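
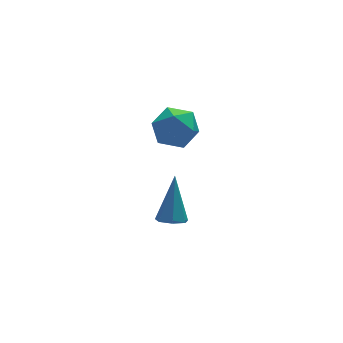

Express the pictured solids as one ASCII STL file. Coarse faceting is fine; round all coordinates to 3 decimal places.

solid 
facet normal -0.597 0.745 0.296
outer loop
vertex -2.456 2.232 3.258
vertex -2.889 1.636 3.885
vertex -2.115 2.147 4.159
endloop
endfacet
facet normal 0.035 0.996 0.081
outer loop
vertex -2.456 2.232 3.258
vertex -2.115 2.147 4.159
vertex -1.502 2.186 3.411
endloop
endfacet
facet normal 0.134 0.792 -0.596
outer loop
vertex -2.456 2.232 3.258
vertex -1.502 2.186 3.411
vertex -1.898 1.699 2.675
endloop
endfacet
facet normal -0.437 0.415 -0.798
outer loop
vertex -2.456 2.232 3.258
vertex -1.898 1.699 2.675
vertex -2.755 1.359 2.968
endloop
endfacet
facet normal -0.889 0.386 -0.247
outer loop
vertex -2.456 2.232 3.258
vertex -2.755 1.359 2.968
vertex -2.889 1.636 3.885
endloop
endfacet
facet normal 0.542 0.690 0.480
outer loop
vertex -1.502 2.186 3.411
vertex -2.115 2.147 4.159
vertex -1.345 1.561 4.132
endloop
endfacet
facet normal -0.481 0.284 0.830
outer loop
vertex -2.115 2.147 4.159
vertex -2.889 1.636 3.885
vertex -2.202 1.221 4.425
endloop
endfacet
facet normal -0.954 -0.297 -0.050
outer loop
vertex -2.889 1.636 3.885
vertex -2.755 1.359 2.968
vertex -2.598 0.734 3.689
endloop
endfacet
facet normal -0.223 -0.250 -0.942
outer loop
vertex -2.755 1.359 2.968
vertex -1.898 1.699 2.675
vertex -1.985 0.773 2.941
endloop
endfacet
facet normal 0.701 0.360 -0.615
outer loop
vertex -1.898 1.699 2.675
vertex -1.502 2.186 3.411
vertex -1.211 1.284 3.215
endloop
endfacet
facet normal 0.437 -0.415 0.798
outer loop
vertex -1.644 0.688 3.842
vertex -1.345 1.561 4.132
vertex -2.202 1.221 4.425
endloop
endfacet
facet normal -0.134 -0.792 0.596
outer loop
vertex -1.644 0.688 3.842
vertex -2.202 1.221 4.425
vertex -2.598 0.734 3.689
endloop
endfacet
facet normal -0.035 -0.996 -0.081
outer loop
vertex -1.644 0.688 3.842
vertex -2.598 0.734 3.689
vertex -1.985 0.773 2.941
endloop
endfacet
facet normal 0.597 -0.745 -0.296
outer loop
vertex -1.644 0.688 3.842
vertex -1.985 0.773 2.941
vertex -1.211 1.284 3.215
endloop
endfacet
facet normal 0.889 -0.386 0.247
outer loop
vertex -1.644 0.688 3.842
vertex -1.211 1.284 3.215
vertex -1.345 1.561 4.132
endloop
endfacet
facet normal 0.223 0.250 0.942
outer loop
vertex -2.202 1.221 4.425
vertex -1.345 1.561 4.132
vertex -2.115 2.147 4.159
endloop
endfacet
facet normal -0.701 -0.360 0.615
outer loop
vertex -2.598 0.734 3.689
vertex -2.202 1.221 4.425
vertex -2.889 1.636 3.885
endloop
endfacet
facet normal -0.542 -0.690 -0.480
outer loop
vertex -1.985 0.773 2.941
vertex -2.598 0.734 3.689
vertex -2.755 1.359 2.968
endloop
endfacet
facet normal 0.481 -0.284 -0.830
outer loop
vertex -1.211 1.284 3.215
vertex -1.985 0.773 2.941
vertex -1.898 1.699 2.675
endloop
endfacet
facet normal 0.954 0.297 0.050
outer loop
vertex -1.345 1.561 4.132
vertex -1.211 1.284 3.215
vertex -1.502 2.186 3.411
endloop
endfacet
facet normal -0.232 -0.463 -0.855
outer loop
vertex -1.992 1.331 -1.648
vertex -2.381 0.959 -1.341
vertex -2.499 1.507 -1.606
endloop
endfacet
facet normal 0.297 0.918 -0.262
outer loop
vertex -1.992 1.331 -1.648
vertex -2.499 1.507 -1.606
vertex -1.919 1.881 0.361
endloop
endfacet
facet normal -0.231 -0.463 -0.855
outer loop
vertex -2.499 1.507 -1.606
vertex -2.381 0.959 -1.341
vertex -2.917 1.269 -1.364
endloop
endfacet
facet normal -0.502 0.865 -0.016
outer loop
vertex -2.499 1.507 -1.606
vertex -2.917 1.269 -1.364
vertex -1.919 1.881 0.361
endloop
endfacet
facet normal -0.232 -0.465 -0.854
outer loop
vertex -2.917 1.269 -1.364
vertex -2.381 0.959 -1.341
vertex -2.931 0.798 -1.104
endloop
endfacet
facet normal -0.873 0.255 0.415
outer loop
vertex -2.917 1.269 -1.364
vertex -2.931 0.798 -1.104
vertex -1.919 1.881 0.361
endloop
endfacet
facet normal -0.233 -0.464 -0.855
outer loop
vertex -2.931 0.798 -1.104
vertex -2.381 0.959 -1.341
vertex -2.531 0.448 -1.023
endloop
endfacet
facet normal -0.540 -0.454 0.709
outer loop
vertex -2.931 0.798 -1.104
vertex -2.531 0.448 -1.023
vertex -1.919 1.881 0.361
endloop
endfacet
facet normal -0.233 -0.464 -0.855
outer loop
vertex -2.531 0.448 -1.023
vertex -2.381 0.959 -1.341
vertex -2.018 0.482 -1.181
endloop
endfacet
facet normal 0.246 -0.726 0.643
outer loop
vertex -2.531 0.448 -1.023
vertex -2.018 0.482 -1.181
vertex -1.919 1.881 0.361
endloop
endfacet
facet normal -0.232 -0.463 -0.855
outer loop
vertex -2.018 0.482 -1.181
vertex -2.381 0.959 -1.341
vertex -1.778 0.875 -1.459
endloop
endfacet
facet normal 0.895 -0.358 0.267
outer loop
vertex -2.018 0.482 -1.181
vertex -1.778 0.875 -1.459
vertex -1.919 1.881 0.361
endloop
endfacet
facet normal -0.232 -0.463 -0.855
outer loop
vertex -1.778 0.875 -1.459
vertex -2.381 0.959 -1.341
vertex -1.992 1.331 -1.648
endloop
endfacet
facet normal 0.917 0.374 -0.136
outer loop
vertex -1.778 0.875 -1.459
vertex -1.992 1.331 -1.648
vertex -1.919 1.881 0.361
endloop
endfacet

endsolid


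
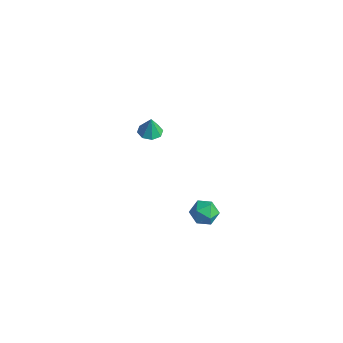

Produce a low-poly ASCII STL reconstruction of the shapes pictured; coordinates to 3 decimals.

solid 
facet normal -0.782 0.565 0.263
outer loop
vertex 2.57 0.334 2.99
vertex 2.687 0.162 3.707
vertex 3.018 0.76 3.408
endloop
endfacet
facet normal -0.472 0.818 -0.328
outer loop
vertex 2.57 0.334 2.99
vertex 3.018 0.76 3.408
vertex 3.212 0.591 2.707
endloop
endfacet
facet normal -0.483 0.302 -0.822
outer loop
vertex 2.57 0.334 2.99
vertex 3.212 0.591 2.707
vertex 3.0 -0.112 2.573
endloop
endfacet
facet normal -0.800 -0.269 -0.537
outer loop
vertex 2.57 0.334 2.99
vertex 3.0 -0.112 2.573
vertex 2.675 -0.377 3.19
endloop
endfacet
facet normal -0.985 -0.108 0.135
outer loop
vertex 2.57 0.334 2.99
vertex 2.675 -0.377 3.19
vertex 2.687 0.162 3.707
endloop
endfacet
facet normal 0.210 0.962 -0.174
outer loop
vertex 3.212 0.591 2.707
vertex 3.018 0.76 3.408
vertex 3.725 0.577 3.25
endloop
endfacet
facet normal -0.291 0.552 0.781
outer loop
vertex 3.018 0.76 3.408
vertex 2.687 0.162 3.707
vertex 3.4 0.312 3.867
endloop
endfacet
facet normal -0.621 -0.535 0.573
outer loop
vertex 2.687 0.162 3.707
vertex 2.675 -0.377 3.19
vertex 3.188 -0.391 3.733
endloop
endfacet
facet normal -0.321 -0.797 -0.511
outer loop
vertex 2.675 -0.377 3.19
vertex 3.0 -0.112 2.573
vertex 3.382 -0.56 3.032
endloop
endfacet
facet normal 0.192 0.128 -0.973
outer loop
vertex 3.0 -0.112 2.573
vertex 3.212 0.591 2.707
vertex 3.713 0.038 2.733
endloop
endfacet
facet normal 0.800 0.269 0.537
outer loop
vertex 3.83 -0.134 3.45
vertex 3.725 0.577 3.25
vertex 3.4 0.312 3.867
endloop
endfacet
facet normal 0.483 -0.302 0.822
outer loop
vertex 3.83 -0.134 3.45
vertex 3.4 0.312 3.867
vertex 3.188 -0.391 3.733
endloop
endfacet
facet normal 0.472 -0.818 0.328
outer loop
vertex 3.83 -0.134 3.45
vertex 3.188 -0.391 3.733
vertex 3.382 -0.56 3.032
endloop
endfacet
facet normal 0.782 -0.565 -0.263
outer loop
vertex 3.83 -0.134 3.45
vertex 3.382 -0.56 3.032
vertex 3.713 0.038 2.733
endloop
endfacet
facet normal 0.985 0.108 -0.135
outer loop
vertex 3.83 -0.134 3.45
vertex 3.713 0.038 2.733
vertex 3.725 0.577 3.25
endloop
endfacet
facet normal 0.321 0.797 0.511
outer loop
vertex 3.4 0.312 3.867
vertex 3.725 0.577 3.25
vertex 3.018 0.76 3.408
endloop
endfacet
facet normal -0.192 -0.128 0.973
outer loop
vertex 3.188 -0.391 3.733
vertex 3.4 0.312 3.867
vertex 2.687 0.162 3.707
endloop
endfacet
facet normal -0.210 -0.962 0.174
outer loop
vertex 3.382 -0.56 3.032
vertex 3.188 -0.391 3.733
vertex 2.675 -0.377 3.19
endloop
endfacet
facet normal 0.291 -0.552 -0.781
outer loop
vertex 3.713 0.038 2.733
vertex 3.382 -0.56 3.032
vertex 3.0 -0.112 2.573
endloop
endfacet
facet normal 0.621 0.535 -0.573
outer loop
vertex 3.725 0.577 3.25
vertex 3.713 0.038 2.733
vertex 3.212 0.591 2.707
endloop
endfacet
facet normal -0.059 -0.028 -0.998
outer loop
vertex -3.153 3.377 2.305
vertex -3.511 2.836 2.341
vertex -3.64 3.473 2.331
endloop
endfacet
facet normal 0.195 0.863 0.466
outer loop
vertex -3.153 3.377 2.305
vertex -3.64 3.473 2.331
vertex -3.449 2.864 3.379
endloop
endfacet
facet normal -0.061 -0.028 -0.998
outer loop
vertex -3.64 3.473 2.331
vertex -3.511 2.836 2.341
vertex -4.052 3.195 2.364
endloop
endfacet
facet normal -0.453 0.732 0.508
outer loop
vertex -3.64 3.473 2.331
vertex -4.052 3.195 2.364
vertex -3.449 2.864 3.379
endloop
endfacet
facet normal -0.060 -0.027 -0.998
outer loop
vertex -4.052 3.195 2.364
vertex -3.511 2.836 2.341
vertex -4.147 2.707 2.383
endloop
endfacet
facet normal -0.819 0.181 0.545
outer loop
vertex -4.052 3.195 2.364
vertex -4.147 2.707 2.383
vertex -3.449 2.864 3.379
endloop
endfacet
facet normal -0.060 -0.028 -0.998
outer loop
vertex -4.147 2.707 2.383
vertex -3.511 2.836 2.341
vertex -3.869 2.295 2.378
endloop
endfacet
facet normal -0.686 -0.470 0.555
outer loop
vertex -4.147 2.707 2.383
vertex -3.869 2.295 2.378
vertex -3.449 2.864 3.379
endloop
endfacet
facet normal -0.061 -0.028 -0.998
outer loop
vertex -3.869 2.295 2.378
vertex -3.511 2.836 2.341
vertex -3.382 2.199 2.351
endloop
endfacet
facet normal -0.135 -0.836 0.532
outer loop
vertex -3.869 2.295 2.378
vertex -3.382 2.199 2.351
vertex -3.449 2.864 3.379
endloop
endfacet
facet normal -0.061 -0.028 -0.998
outer loop
vertex -3.382 2.199 2.351
vertex -3.511 2.836 2.341
vertex -2.97 2.476 2.318
endloop
endfacet
facet normal 0.513 -0.705 0.490
outer loop
vertex -3.382 2.199 2.351
vertex -2.97 2.476 2.318
vertex -3.449 2.864 3.379
endloop
endfacet
facet normal -0.060 -0.027 -0.998
outer loop
vertex -2.97 2.476 2.318
vertex -3.511 2.836 2.341
vertex -2.875 2.964 2.299
endloop
endfacet
facet normal 0.878 -0.153 0.453
outer loop
vertex -2.97 2.476 2.318
vertex -2.875 2.964 2.299
vertex -3.449 2.864 3.379
endloop
endfacet
facet normal -0.061 -0.026 -0.998
outer loop
vertex -2.875 2.964 2.299
vertex -3.511 2.836 2.341
vertex -3.153 3.377 2.305
endloop
endfacet
facet normal 0.747 0.496 0.443
outer loop
vertex -2.875 2.964 2.299
vertex -3.153 3.377 2.305
vertex -3.449 2.864 3.379
endloop
endfacet

endsolid


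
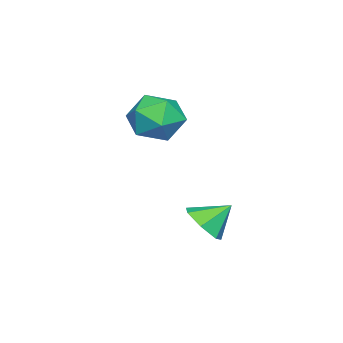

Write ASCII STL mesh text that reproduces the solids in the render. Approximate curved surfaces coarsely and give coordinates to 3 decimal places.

solid 
facet normal -0.329 0.134 0.935
outer loop
vertex -0.648 1.109 4.143
vertex -0.083 0.243 4.466
vertex 0.373 1.226 4.486
endloop
endfacet
facet normal -0.285 0.756 0.589
outer loop
vertex -0.648 1.109 4.143
vertex 0.373 1.226 4.486
vertex 0.027 1.772 3.618
endloop
endfacet
facet normal -0.697 0.717 0.009
outer loop
vertex -0.648 1.109 4.143
vertex 0.027 1.772 3.618
vertex -0.642 1.128 3.061
endloop
endfacet
facet normal -0.998 0.069 -0.004
outer loop
vertex -0.648 1.109 4.143
vertex -0.642 1.128 3.061
vertex -0.71 0.183 3.585
endloop
endfacet
facet normal -0.770 -0.291 0.568
outer loop
vertex -0.648 1.109 4.143
vertex -0.71 0.183 3.585
vertex -0.083 0.243 4.466
endloop
endfacet
facet normal 0.391 0.841 0.374
outer loop
vertex 0.027 1.772 3.618
vertex 0.373 1.226 4.486
vertex 1.01 1.317 3.615
endloop
endfacet
facet normal 0.319 -0.167 0.933
outer loop
vertex 0.373 1.226 4.486
vertex -0.083 0.243 4.466
vertex 0.942 0.372 4.139
endloop
endfacet
facet normal -0.394 -0.854 0.339
outer loop
vertex -0.083 0.243 4.466
vertex -0.71 0.183 3.585
vertex 0.273 -0.272 3.582
endloop
endfacet
facet normal -0.763 -0.270 -0.587
outer loop
vertex -0.71 0.183 3.585
vertex -0.642 1.128 3.061
vertex -0.073 0.274 2.714
endloop
endfacet
facet normal -0.278 0.777 -0.565
outer loop
vertex -0.642 1.128 3.061
vertex 0.027 1.772 3.618
vertex 0.383 1.257 2.734
endloop
endfacet
facet normal 0.998 -0.069 0.004
outer loop
vertex 0.948 0.391 3.057
vertex 1.01 1.317 3.615
vertex 0.942 0.372 4.139
endloop
endfacet
facet normal 0.697 -0.717 -0.009
outer loop
vertex 0.948 0.391 3.057
vertex 0.942 0.372 4.139
vertex 0.273 -0.272 3.582
endloop
endfacet
facet normal 0.285 -0.756 -0.589
outer loop
vertex 0.948 0.391 3.057
vertex 0.273 -0.272 3.582
vertex -0.073 0.274 2.714
endloop
endfacet
facet normal 0.329 -0.134 -0.935
outer loop
vertex 0.948 0.391 3.057
vertex -0.073 0.274 2.714
vertex 0.383 1.257 2.734
endloop
endfacet
facet normal 0.770 0.291 -0.568
outer loop
vertex 0.948 0.391 3.057
vertex 0.383 1.257 2.734
vertex 1.01 1.317 3.615
endloop
endfacet
facet normal 0.763 0.270 0.587
outer loop
vertex 0.942 0.372 4.139
vertex 1.01 1.317 3.615
vertex 0.373 1.226 4.486
endloop
endfacet
facet normal 0.278 -0.777 0.565
outer loop
vertex 0.273 -0.272 3.582
vertex 0.942 0.372 4.139
vertex -0.083 0.243 4.466
endloop
endfacet
facet normal -0.391 -0.841 -0.374
outer loop
vertex -0.073 0.274 2.714
vertex 0.273 -0.272 3.582
vertex -0.71 0.183 3.585
endloop
endfacet
facet normal -0.319 0.167 -0.933
outer loop
vertex 0.383 1.257 2.734
vertex -0.073 0.274 2.714
vertex -0.642 1.128 3.061
endloop
endfacet
facet normal 0.394 0.854 -0.339
outer loop
vertex 1.01 1.317 3.615
vertex 0.383 1.257 2.734
vertex 0.027 1.772 3.618
endloop
endfacet
facet normal 0.421 -0.640 -0.642
outer loop
vertex 2.116 2.663 0.434
vertex 1.64 2.999 -0.213
vertex 2.429 3.241 0.063
endloop
endfacet
facet normal 0.443 0.302 0.844
outer loop
vertex 2.116 2.663 0.434
vertex 2.429 3.241 0.063
vertex 1.14 3.761 0.553
endloop
endfacet
facet normal 0.421 -0.640 -0.643
outer loop
vertex 2.429 3.241 0.063
vertex 1.64 2.999 -0.213
vertex 2.148 3.637 -0.515
endloop
endfacet
facet normal 0.460 0.821 0.339
outer loop
vertex 2.429 3.241 0.063
vertex 2.148 3.637 -0.515
vertex 1.14 3.761 0.553
endloop
endfacet
facet normal 0.421 -0.640 -0.643
outer loop
vertex 2.148 3.637 -0.515
vertex 1.64 2.999 -0.213
vertex 1.485 3.553 -0.865
endloop
endfacet
facet normal -0.043 0.987 -0.155
outer loop
vertex 2.148 3.637 -0.515
vertex 1.485 3.553 -0.865
vertex 1.14 3.761 0.553
endloop
endfacet
facet normal 0.421 -0.639 -0.643
outer loop
vertex 1.485 3.553 -0.865
vertex 1.64 2.999 -0.213
vertex 0.938 3.051 -0.724
endloop
endfacet
facet normal -0.688 0.675 -0.266
outer loop
vertex 1.485 3.553 -0.865
vertex 0.938 3.051 -0.724
vertex 1.14 3.761 0.553
endloop
endfacet
facet normal 0.420 -0.641 -0.642
outer loop
vertex 0.938 3.051 -0.724
vertex 1.64 2.999 -0.213
vertex 0.92 2.511 -0.197
endloop
endfacet
facet normal -0.989 0.120 0.090
outer loop
vertex 0.938 3.051 -0.724
vertex 0.92 2.511 -0.197
vertex 1.14 3.761 0.553
endloop
endfacet
facet normal 0.420 -0.640 -0.643
outer loop
vertex 0.92 2.511 -0.197
vertex 1.64 2.999 -0.213
vertex 1.445 2.338 0.318
endloop
endfacet
facet normal -0.718 -0.261 0.645
outer loop
vertex 0.92 2.511 -0.197
vertex 1.445 2.338 0.318
vertex 1.14 3.761 0.553
endloop
endfacet
facet normal 0.421 -0.640 -0.642
outer loop
vertex 1.445 2.338 0.318
vertex 1.64 2.999 -0.213
vertex 2.116 2.663 0.434
endloop
endfacet
facet normal -0.082 -0.180 0.980
outer loop
vertex 1.445 2.338 0.318
vertex 2.116 2.663 0.434
vertex 1.14 3.761 0.553
endloop
endfacet

endsolid


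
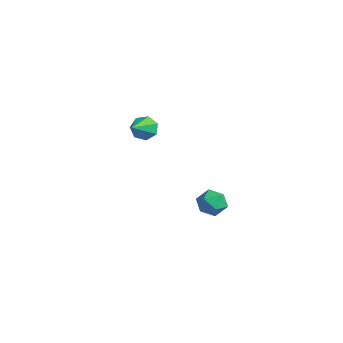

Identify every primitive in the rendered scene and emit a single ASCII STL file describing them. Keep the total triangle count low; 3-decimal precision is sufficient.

solid 
facet normal -0.505 0.700 -0.505
outer loop
vertex -1.074 0.011 2.59
vertex -1.584 -0.236 2.757
vertex -1.272 0.185 3.029
endloop
endfacet
facet normal 0.899 0.347 0.268
outer loop
vertex -1.074 0.011 2.59
vertex -1.272 0.185 3.029
vertex -0.856 -1.244 3.483
endloop
endfacet
facet normal -0.504 0.700 -0.505
outer loop
vertex -1.272 0.185 3.029
vertex -1.584 -0.236 2.757
vertex -1.705 0.042 3.263
endloop
endfacet
facet normal 0.342 0.374 0.862
outer loop
vertex -1.272 0.185 3.029
vertex -1.705 0.042 3.263
vertex -0.856 -1.244 3.483
endloop
endfacet
facet normal -0.506 0.699 -0.505
outer loop
vertex -1.705 0.042 3.263
vertex -1.584 -0.236 2.757
vertex -2.046 -0.311 3.116
endloop
endfacet
facet normal -0.339 -0.063 0.939
outer loop
vertex -1.705 0.042 3.263
vertex -2.046 -0.311 3.116
vertex -0.856 -1.244 3.483
endloop
endfacet
facet normal -0.505 0.701 -0.503
outer loop
vertex -2.046 -0.311 3.116
vertex -1.584 -0.236 2.757
vertex -2.039 -0.606 2.698
endloop
endfacet
facet normal -0.634 -0.637 0.439
outer loop
vertex -2.046 -0.311 3.116
vertex -2.039 -0.606 2.698
vertex -0.856 -1.244 3.483
endloop
endfacet
facet normal -0.505 0.701 -0.504
outer loop
vertex -2.039 -0.606 2.698
vertex -1.584 -0.236 2.757
vertex -1.689 -0.623 2.324
endloop
endfacet
facet normal -0.320 -0.911 -0.258
outer loop
vertex -2.039 -0.606 2.698
vertex -1.689 -0.623 2.324
vertex -0.856 -1.244 3.483
endloop
endfacet
facet normal -0.505 0.701 -0.504
outer loop
vertex -1.689 -0.623 2.324
vertex -1.584 -0.236 2.757
vertex -1.26 -0.348 2.277
endloop
endfacet
facet normal 0.369 -0.683 -0.631
outer loop
vertex -1.689 -0.623 2.324
vertex -1.26 -0.348 2.277
vertex -0.856 -1.244 3.483
endloop
endfacet
facet normal -0.505 0.701 -0.504
outer loop
vertex -1.26 -0.348 2.277
vertex -1.584 -0.236 2.757
vertex -1.074 0.011 2.59
endloop
endfacet
facet normal 0.909 -0.125 -0.397
outer loop
vertex -1.26 -0.348 2.277
vertex -1.074 0.011 2.59
vertex -0.856 -1.244 3.483
endloop
endfacet
facet normal -0.668 0.591 0.453
outer loop
vertex -1.441 3.448 -2.358
vertex -1.973 3.053 -2.627
vertex -1.69 2.886 -1.992
endloop
endfacet
facet normal -0.061 0.564 0.824
outer loop
vertex -1.441 3.448 -2.358
vertex -1.69 2.886 -1.992
vertex -0.986 3.009 -2.024
endloop
endfacet
facet normal 0.468 0.789 0.399
outer loop
vertex -1.441 3.448 -2.358
vertex -0.986 3.009 -2.024
vertex -0.834 3.251 -2.68
endloop
endfacet
facet normal 0.185 0.954 -0.235
outer loop
vertex -1.441 3.448 -2.358
vertex -0.834 3.251 -2.68
vertex -1.444 3.278 -3.052
endloop
endfacet
facet normal -0.516 0.832 -0.202
outer loop
vertex -1.441 3.448 -2.358
vertex -1.444 3.278 -3.052
vertex -1.973 3.053 -2.627
endloop
endfacet
facet normal 0.066 -0.120 0.991
outer loop
vertex -0.986 3.009 -2.024
vertex -1.69 2.886 -1.992
vertex -1.236 2.342 -2.088
endloop
endfacet
facet normal -0.918 -0.075 0.389
outer loop
vertex -1.69 2.886 -1.992
vertex -1.973 3.053 -2.627
vertex -1.846 2.369 -2.46
endloop
endfacet
facet normal -0.672 0.316 -0.669
outer loop
vertex -1.973 3.053 -2.627
vertex -1.444 3.278 -3.052
vertex -1.694 2.611 -3.116
endloop
endfacet
facet normal 0.463 0.514 -0.722
outer loop
vertex -1.444 3.278 -3.052
vertex -0.834 3.251 -2.68
vertex -0.99 2.734 -3.148
endloop
endfacet
facet normal 0.921 0.245 0.304
outer loop
vertex -0.834 3.251 -2.68
vertex -0.986 3.009 -2.024
vertex -0.707 2.567 -2.513
endloop
endfacet
facet normal -0.185 -0.954 0.235
outer loop
vertex -1.239 2.172 -2.782
vertex -1.236 2.342 -2.088
vertex -1.846 2.369 -2.46
endloop
endfacet
facet normal -0.468 -0.789 -0.399
outer loop
vertex -1.239 2.172 -2.782
vertex -1.846 2.369 -2.46
vertex -1.694 2.611 -3.116
endloop
endfacet
facet normal 0.061 -0.564 -0.824
outer loop
vertex -1.239 2.172 -2.782
vertex -1.694 2.611 -3.116
vertex -0.99 2.734 -3.148
endloop
endfacet
facet normal 0.668 -0.591 -0.453
outer loop
vertex -1.239 2.172 -2.782
vertex -0.99 2.734 -3.148
vertex -0.707 2.567 -2.513
endloop
endfacet
facet normal 0.516 -0.832 0.202
outer loop
vertex -1.239 2.172 -2.782
vertex -0.707 2.567 -2.513
vertex -1.236 2.342 -2.088
endloop
endfacet
facet normal -0.463 -0.514 0.722
outer loop
vertex -1.846 2.369 -2.46
vertex -1.236 2.342 -2.088
vertex -1.69 2.886 -1.992
endloop
endfacet
facet normal -0.921 -0.245 -0.304
outer loop
vertex -1.694 2.611 -3.116
vertex -1.846 2.369 -2.46
vertex -1.973 3.053 -2.627
endloop
endfacet
facet normal -0.066 0.120 -0.991
outer loop
vertex -0.99 2.734 -3.148
vertex -1.694 2.611 -3.116
vertex -1.444 3.278 -3.052
endloop
endfacet
facet normal 0.918 0.075 -0.389
outer loop
vertex -0.707 2.567 -2.513
vertex -0.99 2.734 -3.148
vertex -0.834 3.251 -2.68
endloop
endfacet
facet normal 0.672 -0.316 0.669
outer loop
vertex -1.236 2.342 -2.088
vertex -0.707 2.567 -2.513
vertex -0.986 3.009 -2.024
endloop
endfacet

endsolid


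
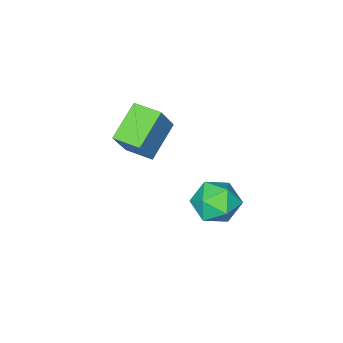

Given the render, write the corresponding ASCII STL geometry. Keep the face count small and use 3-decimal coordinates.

solid 
facet normal -0.500 -0.172 -0.849
outer loop
vertex -2.516 -3.448 1.893
vertex -2.828 -2.487 1.882
vertex -1.303 -3.065 1.1
endloop
endfacet
facet normal 0.308 -0.951 0.012
outer loop
vertex -0.572 -2.813 2.338
vertex -2.516 -3.448 1.893
vertex -1.303 -3.065 1.1
endloop
endfacet
facet normal -0.500 -0.173 -0.848
outer loop
vertex -1.303 -3.065 1.1
vertex -2.828 -2.487 1.882
vertex -1.614 -2.104 1.088
endloop
endfacet
facet normal 0.809 0.255 -0.530
outer loop
vertex -1.614 -2.104 1.088
vertex -0.572 -2.813 2.338
vertex -1.303 -3.065 1.1
endloop
endfacet
facet normal -0.809 -0.256 0.530
outer loop
vertex -2.516 -3.448 1.893
vertex -2.097 -2.235 3.12
vertex -2.828 -2.487 1.882
endloop
endfacet
facet normal 0.308 -0.951 0.012
outer loop
vertex -1.786 -3.196 3.132
vertex -2.516 -3.448 1.893
vertex -0.572 -2.813 2.338
endloop
endfacet
facet normal -0.809 -0.255 0.529
outer loop
vertex -1.786 -3.196 3.132
vertex -2.097 -2.235 3.12
vertex -2.516 -3.448 1.893
endloop
endfacet
facet normal -0.308 0.951 -0.012
outer loop
vertex -2.828 -2.487 1.882
vertex -2.097 -2.235 3.12
vertex -1.614 -2.104 1.088
endloop
endfacet
facet normal 0.809 0.257 -0.529
outer loop
vertex -0.884 -1.852 2.327
vertex -0.572 -2.813 2.338
vertex -1.614 -2.104 1.088
endloop
endfacet
facet normal -0.308 0.951 -0.012
outer loop
vertex -1.614 -2.104 1.088
vertex -2.097 -2.235 3.12
vertex -0.884 -1.852 2.327
endloop
endfacet
facet normal 0.501 0.172 0.848
outer loop
vertex -0.884 -1.852 2.327
vertex -1.786 -3.196 3.132
vertex -0.572 -2.813 2.338
endloop
endfacet
facet normal 0.500 0.172 0.849
outer loop
vertex -2.097 -2.235 3.12
vertex -1.786 -3.196 3.132
vertex -0.884 -1.852 2.327
endloop
endfacet
facet normal -0.241 0.851 0.466
outer loop
vertex -3.965 -0.366 -1.419
vertex -3.535 -0.657 -0.666
vertex -3.078 -0.181 -1.299
endloop
endfacet
facet normal -0.168 0.957 -0.237
outer loop
vertex -3.965 -0.366 -1.419
vertex -3.078 -0.181 -1.299
vertex -3.384 -0.438 -2.122
endloop
endfacet
facet normal -0.627 0.528 -0.572
outer loop
vertex -3.965 -0.366 -1.419
vertex -3.384 -0.438 -2.122
vertex -4.032 -1.072 -1.997
endloop
endfacet
facet normal -0.984 0.157 -0.078
outer loop
vertex -3.965 -0.366 -1.419
vertex -4.032 -1.072 -1.997
vertex -4.125 -1.207 -1.097
endloop
endfacet
facet normal -0.745 0.357 0.563
outer loop
vertex -3.965 -0.366 -1.419
vertex -4.125 -1.207 -1.097
vertex -3.535 -0.657 -0.666
endloop
endfacet
facet normal 0.493 0.761 -0.421
outer loop
vertex -3.384 -0.438 -2.122
vertex -3.078 -0.181 -1.299
vertex -2.595 -0.773 -1.803
endloop
endfacet
facet normal 0.375 0.590 0.715
outer loop
vertex -3.078 -0.181 -1.299
vertex -3.535 -0.657 -0.666
vertex -2.688 -0.908 -0.903
endloop
endfacet
facet normal -0.442 -0.210 0.872
outer loop
vertex -3.535 -0.657 -0.666
vertex -4.125 -1.207 -1.097
vertex -3.336 -1.542 -0.778
endloop
endfacet
facet normal -0.829 -0.535 -0.166
outer loop
vertex -4.125 -1.207 -1.097
vertex -4.032 -1.072 -1.997
vertex -3.642 -1.799 -1.601
endloop
endfacet
facet normal -0.251 0.066 -0.966
outer loop
vertex -4.032 -1.072 -1.997
vertex -3.384 -0.438 -2.122
vertex -3.185 -1.323 -2.234
endloop
endfacet
facet normal 0.984 -0.157 0.078
outer loop
vertex -2.755 -1.614 -1.481
vertex -2.595 -0.773 -1.803
vertex -2.688 -0.908 -0.903
endloop
endfacet
facet normal 0.627 -0.528 0.572
outer loop
vertex -2.755 -1.614 -1.481
vertex -2.688 -0.908 -0.903
vertex -3.336 -1.542 -0.778
endloop
endfacet
facet normal 0.168 -0.957 0.237
outer loop
vertex -2.755 -1.614 -1.481
vertex -3.336 -1.542 -0.778
vertex -3.642 -1.799 -1.601
endloop
endfacet
facet normal 0.241 -0.851 -0.466
outer loop
vertex -2.755 -1.614 -1.481
vertex -3.642 -1.799 -1.601
vertex -3.185 -1.323 -2.234
endloop
endfacet
facet normal 0.745 -0.357 -0.563
outer loop
vertex -2.755 -1.614 -1.481
vertex -3.185 -1.323 -2.234
vertex -2.595 -0.773 -1.803
endloop
endfacet
facet normal 0.829 0.535 0.166
outer loop
vertex -2.688 -0.908 -0.903
vertex -2.595 -0.773 -1.803
vertex -3.078 -0.181 -1.299
endloop
endfacet
facet normal 0.251 -0.066 0.966
outer loop
vertex -3.336 -1.542 -0.778
vertex -2.688 -0.908 -0.903
vertex -3.535 -0.657 -0.666
endloop
endfacet
facet normal -0.493 -0.761 0.421
outer loop
vertex -3.642 -1.799 -1.601
vertex -3.336 -1.542 -0.778
vertex -4.125 -1.207 -1.097
endloop
endfacet
facet normal -0.375 -0.590 -0.715
outer loop
vertex -3.185 -1.323 -2.234
vertex -3.642 -1.799 -1.601
vertex -4.032 -1.072 -1.997
endloop
endfacet
facet normal 0.442 0.210 -0.872
outer loop
vertex -2.595 -0.773 -1.803
vertex -3.185 -1.323 -2.234
vertex -3.384 -0.438 -2.122
endloop
endfacet

endsolid


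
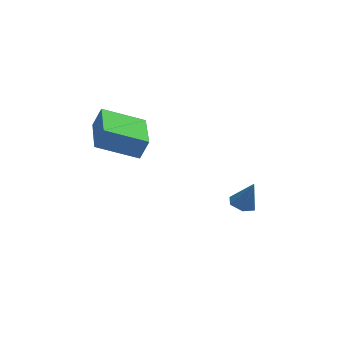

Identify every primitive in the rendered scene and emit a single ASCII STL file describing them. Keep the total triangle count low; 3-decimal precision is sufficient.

solid 
facet normal -0.923 0.067 0.379
outer loop
vertex -3.796 -1.671 1.65
vertex -3.668 0.315 1.613
vertex -4.115 -1.665 0.873
endloop
endfacet
facet normal -0.064 -0.998 0.019
outer loop
vertex -2.592 -1.775 0.247
vertex -3.796 -1.671 1.65
vertex -4.115 -1.665 0.873
endloop
endfacet
facet normal -0.923 0.067 0.379
outer loop
vertex -4.115 -1.665 0.873
vertex -3.668 0.315 1.613
vertex -3.987 0.321 0.836
endloop
endfacet
facet normal -0.380 0.007 -0.925
outer loop
vertex -3.987 0.321 0.836
vertex -2.592 -1.775 0.247
vertex -4.115 -1.665 0.873
endloop
endfacet
facet normal 0.380 -0.007 0.925
outer loop
vertex -3.796 -1.671 1.65
vertex -2.145 0.205 0.987
vertex -3.668 0.315 1.613
endloop
endfacet
facet normal -0.064 -0.998 0.019
outer loop
vertex -2.273 -1.781 1.024
vertex -3.796 -1.671 1.65
vertex -2.592 -1.775 0.247
endloop
endfacet
facet normal 0.380 -0.007 0.925
outer loop
vertex -2.273 -1.781 1.024
vertex -2.145 0.205 0.987
vertex -3.796 -1.671 1.65
endloop
endfacet
facet normal 0.064 0.998 -0.019
outer loop
vertex -3.668 0.315 1.613
vertex -2.145 0.205 0.987
vertex -3.987 0.321 0.836
endloop
endfacet
facet normal -0.380 0.007 -0.925
outer loop
vertex -2.464 0.211 0.21
vertex -2.592 -1.775 0.247
vertex -3.987 0.321 0.836
endloop
endfacet
facet normal 0.064 0.998 -0.019
outer loop
vertex -3.987 0.321 0.836
vertex -2.145 0.205 0.987
vertex -2.464 0.211 0.21
endloop
endfacet
facet normal 0.923 -0.067 -0.379
outer loop
vertex -2.464 0.211 0.21
vertex -2.273 -1.781 1.024
vertex -2.592 -1.775 0.247
endloop
endfacet
facet normal 0.923 -0.067 -0.379
outer loop
vertex -2.145 0.205 0.987
vertex -2.273 -1.781 1.024
vertex -2.464 0.211 0.21
endloop
endfacet
facet normal -0.328 0.139 -0.935
outer loop
vertex 1.693 -0.061 -3.401
vertex 1.218 -0.28 -3.267
vertex 1.295 0.252 -3.215
endloop
endfacet
facet normal 0.669 0.694 0.264
outer loop
vertex 1.693 -0.061 -3.401
vertex 1.295 0.252 -3.215
vertex 1.602 -0.44 -2.173
endloop
endfacet
facet normal -0.327 0.139 -0.935
outer loop
vertex 1.295 0.252 -3.215
vertex 1.218 -0.28 -3.267
vertex 0.82 0.034 -3.081
endloop
endfacet
facet normal -0.198 0.789 0.582
outer loop
vertex 1.295 0.252 -3.215
vertex 0.82 0.034 -3.081
vertex 1.602 -0.44 -2.173
endloop
endfacet
facet normal -0.329 0.137 -0.934
outer loop
vertex 0.82 0.034 -3.081
vertex 1.218 -0.28 -3.267
vertex 0.743 -0.498 -3.132
endloop
endfacet
facet normal -0.745 0.044 0.665
outer loop
vertex 0.82 0.034 -3.081
vertex 0.743 -0.498 -3.132
vertex 1.602 -0.44 -2.173
endloop
endfacet
facet normal -0.329 0.137 -0.934
outer loop
vertex 0.743 -0.498 -3.132
vertex 1.218 -0.28 -3.267
vertex 1.141 -0.812 -3.318
endloop
endfacet
facet normal -0.427 -0.796 0.430
outer loop
vertex 0.743 -0.498 -3.132
vertex 1.141 -0.812 -3.318
vertex 1.602 -0.44 -2.173
endloop
endfacet
facet normal -0.329 0.137 -0.934
outer loop
vertex 1.141 -0.812 -3.318
vertex 1.218 -0.28 -3.267
vertex 1.616 -0.593 -3.453
endloop
endfacet
facet normal 0.442 -0.890 0.111
outer loop
vertex 1.141 -0.812 -3.318
vertex 1.616 -0.593 -3.453
vertex 1.602 -0.44 -2.173
endloop
endfacet
facet normal -0.328 0.139 -0.935
outer loop
vertex 1.616 -0.593 -3.453
vertex 1.218 -0.28 -3.267
vertex 1.693 -0.061 -3.401
endloop
endfacet
facet normal 0.989 -0.146 0.028
outer loop
vertex 1.616 -0.593 -3.453
vertex 1.693 -0.061 -3.401
vertex 1.602 -0.44 -2.173
endloop
endfacet

endsolid


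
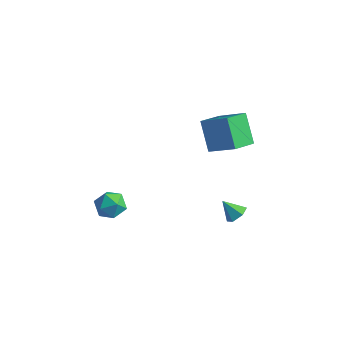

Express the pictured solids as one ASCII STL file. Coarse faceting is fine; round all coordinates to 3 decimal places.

solid 
facet normal -0.520 0.423 0.742
outer loop
vertex 3.199 1.955 5.072
vertex 3.557 3.467 4.461
vertex 1.462 1.889 3.894
endloop
endfacet
facet normal -0.214 -0.906 0.366
outer loop
vertex 2.563 0.993 2.319
vertex 3.199 1.955 5.072
vertex 1.462 1.889 3.894
endloop
endfacet
facet normal -0.519 0.423 0.743
outer loop
vertex 1.462 1.889 3.894
vertex 3.557 3.467 4.461
vertex 1.819 3.402 3.283
endloop
endfacet
facet normal -0.827 -0.031 -0.561
outer loop
vertex 1.819 3.402 3.283
vertex 2.563 0.993 2.319
vertex 1.462 1.889 3.894
endloop
endfacet
facet normal 0.827 0.031 0.561
outer loop
vertex 3.199 1.955 5.072
vertex 4.658 2.571 2.886
vertex 3.557 3.467 4.461
endloop
endfacet
facet normal -0.214 -0.906 0.366
outer loop
vertex 4.301 1.058 3.497
vertex 3.199 1.955 5.072
vertex 2.563 0.993 2.319
endloop
endfacet
facet normal 0.827 0.031 0.561
outer loop
vertex 4.301 1.058 3.497
vertex 4.658 2.571 2.886
vertex 3.199 1.955 5.072
endloop
endfacet
facet normal 0.214 0.906 -0.366
outer loop
vertex 3.557 3.467 4.461
vertex 4.658 2.571 2.886
vertex 1.819 3.402 3.283
endloop
endfacet
facet normal -0.827 -0.031 -0.561
outer loop
vertex 2.921 2.505 1.708
vertex 2.563 0.993 2.319
vertex 1.819 3.402 3.283
endloop
endfacet
facet normal 0.214 0.906 -0.366
outer loop
vertex 1.819 3.402 3.283
vertex 4.658 2.571 2.886
vertex 2.921 2.505 1.708
endloop
endfacet
facet normal 0.519 -0.423 -0.743
outer loop
vertex 2.921 2.505 1.708
vertex 4.301 1.058 3.497
vertex 2.563 0.993 2.319
endloop
endfacet
facet normal 0.520 -0.423 -0.743
outer loop
vertex 4.658 2.571 2.886
vertex 4.301 1.058 3.497
vertex 2.921 2.505 1.708
endloop
endfacet
facet normal -0.114 0.973 0.202
outer loop
vertex -2.585 -0.591 -4.18
vertex -3.373 -0.826 -3.492
vertex -2.358 -0.778 -3.149
endloop
endfacet
facet normal 0.563 0.826 0.026
outer loop
vertex -2.585 -0.591 -4.18
vertex -2.358 -0.778 -3.149
vertex -1.729 -1.182 -3.918
endloop
endfacet
facet normal 0.563 0.538 -0.627
outer loop
vertex -2.585 -0.591 -4.18
vertex -1.729 -1.182 -3.918
vertex -2.356 -1.479 -4.736
endloop
endfacet
facet normal -0.112 0.507 -0.855
outer loop
vertex -2.585 -0.591 -4.18
vertex -2.356 -1.479 -4.736
vertex -3.372 -1.259 -4.473
endloop
endfacet
facet normal -0.530 0.775 -0.343
outer loop
vertex -2.585 -0.591 -4.18
vertex -3.372 -1.259 -4.473
vertex -3.373 -0.826 -3.492
endloop
endfacet
facet normal 0.808 0.337 0.483
outer loop
vertex -1.729 -1.182 -3.918
vertex -2.358 -0.778 -3.149
vertex -1.988 -1.781 -3.067
endloop
endfacet
facet normal -0.286 0.574 0.767
outer loop
vertex -2.358 -0.778 -3.149
vertex -3.373 -0.826 -3.492
vertex -3.004 -1.561 -2.804
endloop
endfacet
facet normal -0.960 0.254 -0.113
outer loop
vertex -3.373 -0.826 -3.492
vertex -3.372 -1.259 -4.473
vertex -3.631 -1.858 -3.622
endloop
endfacet
facet normal -0.283 -0.181 -0.942
outer loop
vertex -3.372 -1.259 -4.473
vertex -2.356 -1.479 -4.736
vertex -3.002 -2.262 -4.391
endloop
endfacet
facet normal 0.809 -0.130 -0.573
outer loop
vertex -2.356 -1.479 -4.736
vertex -1.729 -1.182 -3.918
vertex -1.987 -2.214 -4.048
endloop
endfacet
facet normal 0.112 -0.507 0.855
outer loop
vertex -2.775 -2.449 -3.36
vertex -1.988 -1.781 -3.067
vertex -3.004 -1.561 -2.804
endloop
endfacet
facet normal -0.563 -0.538 0.627
outer loop
vertex -2.775 -2.449 -3.36
vertex -3.004 -1.561 -2.804
vertex -3.631 -1.858 -3.622
endloop
endfacet
facet normal -0.563 -0.826 -0.026
outer loop
vertex -2.775 -2.449 -3.36
vertex -3.631 -1.858 -3.622
vertex -3.002 -2.262 -4.391
endloop
endfacet
facet normal 0.114 -0.973 -0.202
outer loop
vertex -2.775 -2.449 -3.36
vertex -3.002 -2.262 -4.391
vertex -1.987 -2.214 -4.048
endloop
endfacet
facet normal 0.530 -0.775 0.343
outer loop
vertex -2.775 -2.449 -3.36
vertex -1.987 -2.214 -4.048
vertex -1.988 -1.781 -3.067
endloop
endfacet
facet normal 0.283 0.181 0.942
outer loop
vertex -3.004 -1.561 -2.804
vertex -1.988 -1.781 -3.067
vertex -2.358 -0.778 -3.149
endloop
endfacet
facet normal -0.809 0.130 0.573
outer loop
vertex -3.631 -1.858 -3.622
vertex -3.004 -1.561 -2.804
vertex -3.373 -0.826 -3.492
endloop
endfacet
facet normal -0.808 -0.337 -0.483
outer loop
vertex -3.002 -2.262 -4.391
vertex -3.631 -1.858 -3.622
vertex -3.372 -1.259 -4.473
endloop
endfacet
facet normal 0.286 -0.574 -0.767
outer loop
vertex -1.987 -2.214 -4.048
vertex -3.002 -2.262 -4.391
vertex -2.356 -1.479 -4.736
endloop
endfacet
facet normal 0.960 -0.254 0.113
outer loop
vertex -1.988 -1.781 -3.067
vertex -1.987 -2.214 -4.048
vertex -1.729 -1.182 -3.918
endloop
endfacet
facet normal 0.711 0.081 -0.699
outer loop
vertex 4.959 0.967 -2.599
vertex 4.439 1.203 -3.101
vertex 4.807 1.708 -2.668
endloop
endfacet
facet normal 0.286 0.147 0.947
outer loop
vertex 4.959 0.967 -2.599
vertex 4.807 1.708 -2.668
vertex 3.501 1.097 -2.179
endloop
endfacet
facet normal 0.711 0.081 -0.698
outer loop
vertex 4.807 1.708 -2.668
vertex 4.439 1.203 -3.101
vertex 4.287 1.945 -3.17
endloop
endfacet
facet normal -0.170 0.811 0.559
outer loop
vertex 4.807 1.708 -2.668
vertex 4.287 1.945 -3.17
vertex 3.501 1.097 -2.179
endloop
endfacet
facet normal 0.712 0.081 -0.698
outer loop
vertex 4.287 1.945 -3.17
vertex 4.439 1.203 -3.101
vertex 3.92 1.44 -3.603
endloop
endfacet
facet normal -0.774 0.628 -0.076
outer loop
vertex 4.287 1.945 -3.17
vertex 3.92 1.44 -3.603
vertex 3.501 1.097 -2.179
endloop
endfacet
facet normal 0.712 0.081 -0.698
outer loop
vertex 3.92 1.44 -3.603
vertex 4.439 1.203 -3.101
vertex 4.072 0.698 -3.534
endloop
endfacet
facet normal -0.921 -0.219 -0.324
outer loop
vertex 3.92 1.44 -3.603
vertex 4.072 0.698 -3.534
vertex 3.501 1.097 -2.179
endloop
endfacet
facet normal 0.712 0.081 -0.698
outer loop
vertex 4.072 0.698 -3.534
vertex 4.439 1.203 -3.101
vertex 4.591 0.462 -3.032
endloop
endfacet
facet normal -0.464 -0.883 0.065
outer loop
vertex 4.072 0.698 -3.534
vertex 4.591 0.462 -3.032
vertex 3.501 1.097 -2.179
endloop
endfacet
facet normal 0.711 0.081 -0.699
outer loop
vertex 4.591 0.462 -3.032
vertex 4.439 1.203 -3.101
vertex 4.959 0.967 -2.599
endloop
endfacet
facet normal 0.139 -0.701 0.699
outer loop
vertex 4.591 0.462 -3.032
vertex 4.959 0.967 -2.599
vertex 3.501 1.097 -2.179
endloop
endfacet

endsolid


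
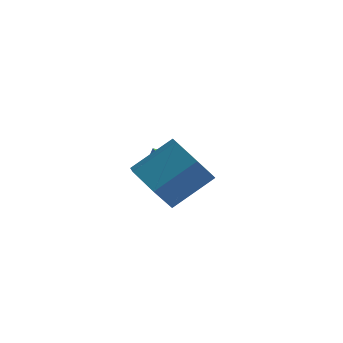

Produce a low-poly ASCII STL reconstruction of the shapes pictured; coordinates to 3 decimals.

solid 
facet normal -0.634 -0.529 -0.564
outer loop
vertex 1.508 1.169 0.725
vertex 1.074 0.809 1.55
vertex 0.737 1.654 1.136
endloop
endfacet
facet normal 0.056 0.696 -0.716
outer loop
vertex 1.508 1.169 0.725
vertex 0.737 1.654 1.136
vertex 2.541 2.031 1.645
endloop
endfacet
facet normal 0.057 0.696 -0.716
outer loop
vertex 2.541 2.031 1.645
vertex 0.737 1.654 1.136
vertex 1.77 2.517 2.056
endloop
endfacet
facet normal 0.634 0.528 0.565
outer loop
vertex 2.541 2.031 1.645
vertex 1.77 2.517 2.056
vertex 2.106 1.671 2.47
endloop
endfacet
facet normal -0.633 -0.529 -0.565
outer loop
vertex 0.737 1.654 1.136
vertex 1.074 0.809 1.55
vertex 0.302 1.294 1.961
endloop
endfacet
facet normal -0.640 0.768 -0.002
outer loop
vertex 0.737 1.654 1.136
vertex 0.302 1.294 1.961
vertex 1.77 2.517 2.056
endloop
endfacet
facet normal -0.640 0.768 -0.001
outer loop
vertex 1.77 2.517 2.056
vertex 0.302 1.294 1.961
vertex 1.335 2.156 2.881
endloop
endfacet
facet normal 0.634 0.528 0.565
outer loop
vertex 1.77 2.517 2.056
vertex 1.335 2.156 2.881
vertex 2.106 1.671 2.47
endloop
endfacet
facet normal -0.633 -0.529 -0.565
outer loop
vertex 0.302 1.294 1.961
vertex 1.074 0.809 1.55
vertex 0.639 0.449 2.375
endloop
endfacet
facet normal -0.696 0.072 0.714
outer loop
vertex 0.302 1.294 1.961
vertex 0.639 0.449 2.375
vertex 1.335 2.156 2.881
endloop
endfacet
facet normal -0.696 0.072 0.714
outer loop
vertex 1.335 2.156 2.881
vertex 0.639 0.449 2.375
vertex 1.672 1.311 3.295
endloop
endfacet
facet normal 0.634 0.529 0.564
outer loop
vertex 1.335 2.156 2.881
vertex 1.672 1.311 3.295
vertex 2.106 1.671 2.47
endloop
endfacet
facet normal -0.634 -0.528 -0.565
outer loop
vertex 0.639 0.449 2.375
vertex 1.074 0.809 1.55
vertex 1.41 -0.037 1.964
endloop
endfacet
facet normal -0.057 -0.696 0.716
outer loop
vertex 0.639 0.449 2.375
vertex 1.41 -0.037 1.964
vertex 1.672 1.311 3.295
endloop
endfacet
facet normal -0.056 -0.696 0.716
outer loop
vertex 1.672 1.311 3.295
vertex 1.41 -0.037 1.964
vertex 2.443 0.826 2.884
endloop
endfacet
facet normal 0.634 0.529 0.564
outer loop
vertex 1.672 1.311 3.295
vertex 2.443 0.826 2.884
vertex 2.106 1.671 2.47
endloop
endfacet
facet normal -0.634 -0.528 -0.565
outer loop
vertex 1.41 -0.037 1.964
vertex 1.074 0.809 1.55
vertex 1.845 0.324 1.139
endloop
endfacet
facet normal 0.640 -0.768 0.002
outer loop
vertex 1.41 -0.037 1.964
vertex 1.845 0.324 1.139
vertex 2.443 0.826 2.884
endloop
endfacet
facet normal 0.640 -0.769 0.002
outer loop
vertex 2.443 0.826 2.884
vertex 1.845 0.324 1.139
vertex 2.878 1.186 2.059
endloop
endfacet
facet normal 0.633 0.529 0.565
outer loop
vertex 2.443 0.826 2.884
vertex 2.878 1.186 2.059
vertex 2.106 1.671 2.47
endloop
endfacet
facet normal -0.634 -0.529 -0.564
outer loop
vertex 1.845 0.324 1.139
vertex 1.074 0.809 1.55
vertex 1.508 1.169 0.725
endloop
endfacet
facet normal 0.696 -0.072 -0.714
outer loop
vertex 1.845 0.324 1.139
vertex 1.508 1.169 0.725
vertex 2.878 1.186 2.059
endloop
endfacet
facet normal 0.696 -0.072 -0.714
outer loop
vertex 2.878 1.186 2.059
vertex 1.508 1.169 0.725
vertex 2.541 2.031 1.645
endloop
endfacet
facet normal 0.633 0.529 0.565
outer loop
vertex 2.878 1.186 2.059
vertex 2.541 2.031 1.645
vertex 2.106 1.671 2.47
endloop
endfacet
facet normal -0.865 -0.335 0.373
outer loop
vertex 0.906 2.839 1.442
vertex 0.01 4.522 0.873
vertex 0.728 2.503 0.727
endloop
endfacet
facet normal 0.450 -0.846 0.286
outer loop
vertex 1.75 2.898 0.287
vertex 0.906 2.839 1.442
vertex 0.728 2.503 0.727
endloop
endfacet
facet normal -0.865 -0.335 0.373
outer loop
vertex 0.728 2.503 0.727
vertex 0.01 4.522 0.873
vertex -0.168 4.186 0.158
endloop
endfacet
facet normal -0.220 -0.415 -0.883
outer loop
vertex -0.168 4.186 0.158
vertex 1.75 2.898 0.287
vertex 0.728 2.503 0.727
endloop
endfacet
facet normal 0.220 0.415 0.883
outer loop
vertex 0.906 2.839 1.442
vertex 1.032 4.917 0.433
vertex 0.01 4.522 0.873
endloop
endfacet
facet normal 0.450 -0.846 0.286
outer loop
vertex 1.928 3.234 1.002
vertex 0.906 2.839 1.442
vertex 1.75 2.898 0.287
endloop
endfacet
facet normal 0.220 0.415 0.883
outer loop
vertex 1.928 3.234 1.002
vertex 1.032 4.917 0.433
vertex 0.906 2.839 1.442
endloop
endfacet
facet normal -0.450 0.846 -0.286
outer loop
vertex 0.01 4.522 0.873
vertex 1.032 4.917 0.433
vertex -0.168 4.186 0.158
endloop
endfacet
facet normal -0.220 -0.415 -0.883
outer loop
vertex 0.854 4.581 -0.282
vertex 1.75 2.898 0.287
vertex -0.168 4.186 0.158
endloop
endfacet
facet normal -0.450 0.846 -0.286
outer loop
vertex -0.168 4.186 0.158
vertex 1.032 4.917 0.433
vertex 0.854 4.581 -0.282
endloop
endfacet
facet normal 0.865 0.335 -0.373
outer loop
vertex 0.854 4.581 -0.282
vertex 1.928 3.234 1.002
vertex 1.75 2.898 0.287
endloop
endfacet
facet normal 0.865 0.335 -0.373
outer loop
vertex 1.032 4.917 0.433
vertex 1.928 3.234 1.002
vertex 0.854 4.581 -0.282
endloop
endfacet

endsolid


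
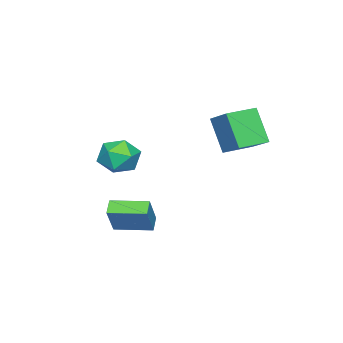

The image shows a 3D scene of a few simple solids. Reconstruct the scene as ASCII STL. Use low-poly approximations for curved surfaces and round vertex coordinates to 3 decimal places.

solid 
facet normal -0.847 0.531 0.033
outer loop
vertex -4.653 3.018 1.55
vertex -3.859 4.232 2.378
vertex -4.153 3.928 -0.264
endloop
endfacet
facet normal -0.475 -0.727 -0.496
outer loop
vertex -2.781 3.068 -0.318
vertex -4.653 3.018 1.55
vertex -4.153 3.928 -0.264
endloop
endfacet
facet normal -0.847 0.531 0.033
outer loop
vertex -4.153 3.928 -0.264
vertex -3.859 4.232 2.378
vertex -3.359 5.142 0.564
endloop
endfacet
facet normal 0.239 0.436 -0.868
outer loop
vertex -3.359 5.142 0.564
vertex -2.781 3.068 -0.318
vertex -4.153 3.928 -0.264
endloop
endfacet
facet normal -0.239 -0.436 0.868
outer loop
vertex -4.653 3.018 1.55
vertex -2.487 3.372 2.324
vertex -3.859 4.232 2.378
endloop
endfacet
facet normal -0.475 -0.727 -0.496
outer loop
vertex -3.281 2.158 1.496
vertex -4.653 3.018 1.55
vertex -2.781 3.068 -0.318
endloop
endfacet
facet normal -0.239 -0.436 0.868
outer loop
vertex -3.281 2.158 1.496
vertex -2.487 3.372 2.324
vertex -4.653 3.018 1.55
endloop
endfacet
facet normal 0.475 0.727 0.496
outer loop
vertex -3.859 4.232 2.378
vertex -2.487 3.372 2.324
vertex -3.359 5.142 0.564
endloop
endfacet
facet normal 0.239 0.436 -0.868
outer loop
vertex -1.987 4.282 0.51
vertex -2.781 3.068 -0.318
vertex -3.359 5.142 0.564
endloop
endfacet
facet normal 0.475 0.727 0.496
outer loop
vertex -3.359 5.142 0.564
vertex -2.487 3.372 2.324
vertex -1.987 4.282 0.51
endloop
endfacet
facet normal 0.847 -0.531 -0.033
outer loop
vertex -1.987 4.282 0.51
vertex -3.281 2.158 1.496
vertex -2.781 3.068 -0.318
endloop
endfacet
facet normal 0.847 -0.531 -0.033
outer loop
vertex -2.487 3.372 2.324
vertex -3.281 2.158 1.496
vertex -1.987 4.282 0.51
endloop
endfacet
facet normal 0.458 0.421 0.783
outer loop
vertex 0.315 0.017 -0.016
vertex -0.253 -0.65 0.674
vertex 0.734 -0.975 0.272
endloop
endfacet
facet normal 0.878 0.431 0.207
outer loop
vertex 0.315 0.017 -0.016
vertex 0.734 -0.975 0.272
vertex 0.81 -0.623 -0.783
endloop
endfacet
facet normal 0.537 0.785 -0.309
outer loop
vertex 0.315 0.017 -0.016
vertex 0.81 -0.623 -0.783
vertex -0.13 -0.079 -1.033
endloop
endfacet
facet normal -0.096 0.994 -0.052
outer loop
vertex 0.315 0.017 -0.016
vertex -0.13 -0.079 -1.033
vertex -0.788 -0.096 -0.133
endloop
endfacet
facet normal -0.145 0.768 0.623
outer loop
vertex 0.315 0.017 -0.016
vertex -0.788 -0.096 -0.133
vertex -0.253 -0.65 0.674
endloop
endfacet
facet normal 0.970 -0.242 -0.011
outer loop
vertex 0.81 -0.623 -0.783
vertex 0.734 -0.975 0.272
vertex 0.548 -1.684 -0.567
endloop
endfacet
facet normal 0.290 -0.259 0.921
outer loop
vertex 0.734 -0.975 0.272
vertex -0.253 -0.65 0.674
vertex -0.11 -1.701 0.333
endloop
endfacet
facet normal -0.685 0.304 0.663
outer loop
vertex -0.253 -0.65 0.674
vertex -0.788 -0.096 -0.133
vertex -1.05 -1.157 0.083
endloop
endfacet
facet normal -0.606 0.669 -0.431
outer loop
vertex -0.788 -0.096 -0.133
vertex -0.13 -0.079 -1.033
vertex -0.974 -0.805 -0.972
endloop
endfacet
facet normal 0.417 0.331 -0.846
outer loop
vertex -0.13 -0.079 -1.033
vertex 0.81 -0.623 -0.783
vertex 0.013 -1.13 -1.374
endloop
endfacet
facet normal 0.096 -0.994 0.052
outer loop
vertex -0.555 -1.797 -0.684
vertex 0.548 -1.684 -0.567
vertex -0.11 -1.701 0.333
endloop
endfacet
facet normal -0.537 -0.785 0.309
outer loop
vertex -0.555 -1.797 -0.684
vertex -0.11 -1.701 0.333
vertex -1.05 -1.157 0.083
endloop
endfacet
facet normal -0.878 -0.431 -0.207
outer loop
vertex -0.555 -1.797 -0.684
vertex -1.05 -1.157 0.083
vertex -0.974 -0.805 -0.972
endloop
endfacet
facet normal -0.458 -0.421 -0.783
outer loop
vertex -0.555 -1.797 -0.684
vertex -0.974 -0.805 -0.972
vertex 0.013 -1.13 -1.374
endloop
endfacet
facet normal 0.145 -0.768 -0.623
outer loop
vertex -0.555 -1.797 -0.684
vertex 0.013 -1.13 -1.374
vertex 0.548 -1.684 -0.567
endloop
endfacet
facet normal 0.606 -0.669 0.431
outer loop
vertex -0.11 -1.701 0.333
vertex 0.548 -1.684 -0.567
vertex 0.734 -0.975 0.272
endloop
endfacet
facet normal -0.417 -0.331 0.846
outer loop
vertex -1.05 -1.157 0.083
vertex -0.11 -1.701 0.333
vertex -0.253 -0.65 0.674
endloop
endfacet
facet normal -0.970 0.242 0.011
outer loop
vertex -0.974 -0.805 -0.972
vertex -1.05 -1.157 0.083
vertex -0.788 -0.096 -0.133
endloop
endfacet
facet normal -0.290 0.259 -0.921
outer loop
vertex 0.013 -1.13 -1.374
vertex -0.974 -0.805 -0.972
vertex -0.13 -0.079 -1.033
endloop
endfacet
facet normal 0.685 -0.304 -0.663
outer loop
vertex 0.548 -1.684 -0.567
vertex 0.013 -1.13 -1.374
vertex 0.81 -0.623 -0.783
endloop
endfacet
facet normal -0.796 -0.277 0.539
outer loop
vertex 2.288 -0.013 -2.012
vertex 1.753 1.734 -1.904
vertex 1.359 -0.207 -3.483
endloop
endfacet
facet normal 0.293 -0.954 -0.059
outer loop
vertex 2.027 0.026 -3.936
vertex 2.288 -0.013 -2.012
vertex 1.359 -0.207 -3.483
endloop
endfacet
facet normal -0.796 -0.277 0.539
outer loop
vertex 1.359 -0.207 -3.483
vertex 1.753 1.734 -1.904
vertex 0.824 1.54 -3.375
endloop
endfacet
facet normal -0.531 -0.111 -0.840
outer loop
vertex 0.824 1.54 -3.375
vertex 2.027 0.026 -3.936
vertex 1.359 -0.207 -3.483
endloop
endfacet
facet normal 0.531 0.111 0.840
outer loop
vertex 2.288 -0.013 -2.012
vertex 2.421 1.967 -2.357
vertex 1.753 1.734 -1.904
endloop
endfacet
facet normal 0.293 -0.954 -0.059
outer loop
vertex 2.956 0.22 -2.465
vertex 2.288 -0.013 -2.012
vertex 2.027 0.026 -3.936
endloop
endfacet
facet normal 0.531 0.111 0.840
outer loop
vertex 2.956 0.22 -2.465
vertex 2.421 1.967 -2.357
vertex 2.288 -0.013 -2.012
endloop
endfacet
facet normal -0.293 0.954 0.059
outer loop
vertex 1.753 1.734 -1.904
vertex 2.421 1.967 -2.357
vertex 0.824 1.54 -3.375
endloop
endfacet
facet normal -0.531 -0.111 -0.840
outer loop
vertex 1.492 1.773 -3.828
vertex 2.027 0.026 -3.936
vertex 0.824 1.54 -3.375
endloop
endfacet
facet normal -0.293 0.954 0.059
outer loop
vertex 0.824 1.54 -3.375
vertex 2.421 1.967 -2.357
vertex 1.492 1.773 -3.828
endloop
endfacet
facet normal 0.796 0.277 -0.539
outer loop
vertex 1.492 1.773 -3.828
vertex 2.956 0.22 -2.465
vertex 2.027 0.026 -3.936
endloop
endfacet
facet normal 0.796 0.277 -0.539
outer loop
vertex 2.421 1.967 -2.357
vertex 2.956 0.22 -2.465
vertex 1.492 1.773 -3.828
endloop
endfacet

endsolid


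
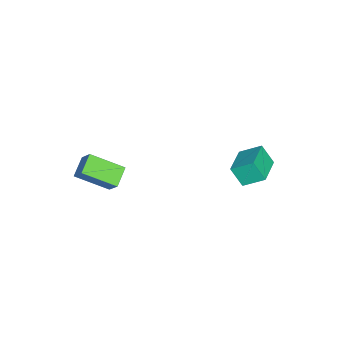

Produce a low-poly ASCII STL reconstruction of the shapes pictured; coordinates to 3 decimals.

solid 
facet normal -0.985 0.010 -0.170
outer loop
vertex -4.071 3.712 -2.369
vertex -3.875 4.447 -3.46
vertex -3.948 2.512 -3.155
endloop
endfacet
facet normal -0.148 -0.552 0.820
outer loop
vertex -2.125 2.493 -2.84
vertex -4.071 3.712 -2.369
vertex -3.948 2.512 -3.155
endloop
endfacet
facet normal -0.985 0.010 -0.170
outer loop
vertex -3.948 2.512 -3.155
vertex -3.875 4.447 -3.46
vertex -3.752 3.246 -4.246
endloop
endfacet
facet normal 0.086 -0.834 -0.546
outer loop
vertex -3.752 3.246 -4.246
vertex -2.125 2.493 -2.84
vertex -3.948 2.512 -3.155
endloop
endfacet
facet normal -0.086 0.833 0.546
outer loop
vertex -4.071 3.712 -2.369
vertex -2.052 4.428 -3.145
vertex -3.875 4.447 -3.46
endloop
endfacet
facet normal -0.147 -0.552 0.821
outer loop
vertex -2.248 3.694 -2.054
vertex -4.071 3.712 -2.369
vertex -2.125 2.493 -2.84
endloop
endfacet
facet normal -0.086 0.834 0.545
outer loop
vertex -2.248 3.694 -2.054
vertex -2.052 4.428 -3.145
vertex -4.071 3.712 -2.369
endloop
endfacet
facet normal 0.148 0.552 -0.821
outer loop
vertex -3.875 4.447 -3.46
vertex -2.052 4.428 -3.145
vertex -3.752 3.246 -4.246
endloop
endfacet
facet normal 0.086 -0.833 -0.546
outer loop
vertex -1.929 3.228 -3.931
vertex -2.125 2.493 -2.84
vertex -3.752 3.246 -4.246
endloop
endfacet
facet normal 0.147 0.552 -0.820
outer loop
vertex -3.752 3.246 -4.246
vertex -2.052 4.428 -3.145
vertex -1.929 3.228 -3.931
endloop
endfacet
facet normal 0.985 -0.010 0.170
outer loop
vertex -1.929 3.228 -3.931
vertex -2.248 3.694 -2.054
vertex -2.125 2.493 -2.84
endloop
endfacet
facet normal 0.985 -0.010 0.170
outer loop
vertex -2.052 4.428 -3.145
vertex -2.248 3.694 -2.054
vertex -1.929 3.228 -3.931
endloop
endfacet
facet normal -0.907 0.066 0.416
outer loop
vertex 2.364 -4.137 0.858
vertex 2.843 -3.543 1.81
vertex 2.059 -2.377 -0.086
endloop
endfacet
facet normal -0.393 -0.487 -0.780
outer loop
vertex 3.157 -2.457 -0.59
vertex 2.364 -4.137 0.858
vertex 2.059 -2.377 -0.086
endloop
endfacet
facet normal -0.907 0.067 0.416
outer loop
vertex 2.059 -2.377 -0.086
vertex 2.843 -3.543 1.81
vertex 2.539 -1.783 0.865
endloop
endfacet
facet normal -0.151 0.871 -0.468
outer loop
vertex 2.539 -1.783 0.865
vertex 3.157 -2.457 -0.59
vertex 2.059 -2.377 -0.086
endloop
endfacet
facet normal 0.151 -0.871 0.467
outer loop
vertex 2.364 -4.137 0.858
vertex 3.941 -3.623 1.306
vertex 2.843 -3.543 1.81
endloop
endfacet
facet normal -0.393 -0.487 -0.780
outer loop
vertex 3.461 -4.217 0.355
vertex 2.364 -4.137 0.858
vertex 3.157 -2.457 -0.59
endloop
endfacet
facet normal 0.151 -0.871 0.468
outer loop
vertex 3.461 -4.217 0.355
vertex 3.941 -3.623 1.306
vertex 2.364 -4.137 0.858
endloop
endfacet
facet normal 0.393 0.487 0.780
outer loop
vertex 2.843 -3.543 1.81
vertex 3.941 -3.623 1.306
vertex 2.539 -1.783 0.865
endloop
endfacet
facet normal -0.151 0.871 -0.468
outer loop
vertex 3.636 -1.863 0.362
vertex 3.157 -2.457 -0.59
vertex 2.539 -1.783 0.865
endloop
endfacet
facet normal 0.393 0.487 0.780
outer loop
vertex 2.539 -1.783 0.865
vertex 3.941 -3.623 1.306
vertex 3.636 -1.863 0.362
endloop
endfacet
facet normal 0.907 -0.066 -0.415
outer loop
vertex 3.636 -1.863 0.362
vertex 3.461 -4.217 0.355
vertex 3.157 -2.457 -0.59
endloop
endfacet
facet normal 0.907 -0.066 -0.416
outer loop
vertex 3.941 -3.623 1.306
vertex 3.461 -4.217 0.355
vertex 3.636 -1.863 0.362
endloop
endfacet

endsolid


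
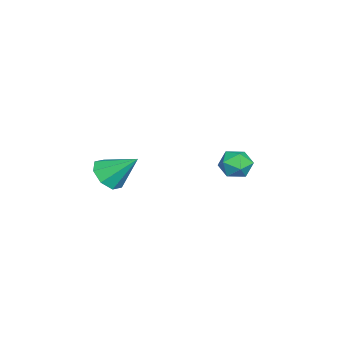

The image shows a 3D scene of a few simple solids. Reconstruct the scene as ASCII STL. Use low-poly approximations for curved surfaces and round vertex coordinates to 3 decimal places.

solid 
facet normal -0.210 0.661 0.720
outer loop
vertex -2.373 4.45 -0.691
vertex -3.058 3.87 -0.358
vertex -2.164 3.793 -0.027
endloop
endfacet
facet normal 0.479 0.695 0.537
outer loop
vertex -2.373 4.45 -0.691
vertex -2.164 3.793 -0.027
vertex -1.564 3.944 -0.758
endloop
endfacet
facet normal 0.514 0.843 -0.161
outer loop
vertex -2.373 4.45 -0.691
vertex -1.564 3.944 -0.758
vertex -2.088 4.114 -1.54
endloop
endfacet
facet normal -0.153 0.900 -0.408
outer loop
vertex -2.373 4.45 -0.691
vertex -2.088 4.114 -1.54
vertex -3.011 4.069 -1.293
endloop
endfacet
facet normal -0.600 0.788 0.138
outer loop
vertex -2.373 4.45 -0.691
vertex -3.011 4.069 -1.293
vertex -3.058 3.87 -0.358
endloop
endfacet
facet normal 0.767 0.050 0.640
outer loop
vertex -1.564 3.944 -0.758
vertex -2.164 3.793 -0.027
vertex -1.749 3.051 -0.467
endloop
endfacet
facet normal -0.348 -0.006 0.938
outer loop
vertex -2.164 3.793 -0.027
vertex -3.058 3.87 -0.358
vertex -2.672 3.006 -0.22
endloop
endfacet
facet normal -0.980 0.201 -0.007
outer loop
vertex -3.058 3.87 -0.358
vertex -3.011 4.069 -1.293
vertex -3.196 3.176 -1.002
endloop
endfacet
facet normal -0.256 0.383 -0.888
outer loop
vertex -3.011 4.069 -1.293
vertex -2.088 4.114 -1.54
vertex -2.596 3.327 -1.733
endloop
endfacet
facet normal 0.823 0.290 -0.489
outer loop
vertex -2.088 4.114 -1.54
vertex -1.564 3.944 -0.758
vertex -1.702 3.25 -1.402
endloop
endfacet
facet normal 0.153 -0.900 0.408
outer loop
vertex -2.387 2.67 -1.069
vertex -1.749 3.051 -0.467
vertex -2.672 3.006 -0.22
endloop
endfacet
facet normal -0.514 -0.843 0.161
outer loop
vertex -2.387 2.67 -1.069
vertex -2.672 3.006 -0.22
vertex -3.196 3.176 -1.002
endloop
endfacet
facet normal -0.479 -0.695 -0.537
outer loop
vertex -2.387 2.67 -1.069
vertex -3.196 3.176 -1.002
vertex -2.596 3.327 -1.733
endloop
endfacet
facet normal 0.210 -0.661 -0.720
outer loop
vertex -2.387 2.67 -1.069
vertex -2.596 3.327 -1.733
vertex -1.702 3.25 -1.402
endloop
endfacet
facet normal 0.600 -0.788 -0.138
outer loop
vertex -2.387 2.67 -1.069
vertex -1.702 3.25 -1.402
vertex -1.749 3.051 -0.467
endloop
endfacet
facet normal 0.256 -0.383 0.888
outer loop
vertex -2.672 3.006 -0.22
vertex -1.749 3.051 -0.467
vertex -2.164 3.793 -0.027
endloop
endfacet
facet normal -0.823 -0.290 0.489
outer loop
vertex -3.196 3.176 -1.002
vertex -2.672 3.006 -0.22
vertex -3.058 3.87 -0.358
endloop
endfacet
facet normal -0.767 -0.050 -0.640
outer loop
vertex -2.596 3.327 -1.733
vertex -3.196 3.176 -1.002
vertex -3.011 4.069 -1.293
endloop
endfacet
facet normal 0.348 0.006 -0.938
outer loop
vertex -1.702 3.25 -1.402
vertex -2.596 3.327 -1.733
vertex -2.088 4.114 -1.54
endloop
endfacet
facet normal 0.980 -0.201 0.007
outer loop
vertex -1.749 3.051 -0.467
vertex -1.702 3.25 -1.402
vertex -1.564 3.944 -0.758
endloop
endfacet
facet normal -0.072 -0.747 -0.661
outer loop
vertex 4.375 -1.819 1.756
vertex 3.731 -1.287 1.225
vertex 4.716 -1.389 1.233
endloop
endfacet
facet normal 0.835 0.008 0.551
outer loop
vertex 4.375 -1.819 1.756
vertex 4.716 -1.389 1.233
vertex 3.869 0.147 2.495
endloop
endfacet
facet normal -0.072 -0.746 -0.662
outer loop
vertex 4.716 -1.389 1.233
vertex 3.731 -1.287 1.225
vertex 4.48 -0.899 0.706
endloop
endfacet
facet normal 0.886 0.462 0.033
outer loop
vertex 4.716 -1.389 1.233
vertex 4.48 -0.899 0.706
vertex 3.869 0.147 2.495
endloop
endfacet
facet normal -0.072 -0.746 -0.662
outer loop
vertex 4.48 -0.899 0.706
vertex 3.731 -1.287 1.225
vertex 3.805 -0.636 0.483
endloop
endfacet
facet normal 0.437 0.834 -0.338
outer loop
vertex 4.48 -0.899 0.706
vertex 3.805 -0.636 0.483
vertex 3.869 0.147 2.495
endloop
endfacet
facet normal -0.072 -0.746 -0.662
outer loop
vertex 3.805 -0.636 0.483
vertex 3.731 -1.287 1.225
vertex 3.087 -0.754 0.694
endloop
endfacet
facet normal -0.250 0.905 -0.344
outer loop
vertex 3.805 -0.636 0.483
vertex 3.087 -0.754 0.694
vertex 3.869 0.147 2.495
endloop
endfacet
facet normal -0.072 -0.746 -0.662
outer loop
vertex 3.087 -0.754 0.694
vertex 3.731 -1.287 1.225
vertex 2.746 -1.184 1.216
endloop
endfacet
facet normal -0.773 0.635 0.018
outer loop
vertex 3.087 -0.754 0.694
vertex 2.746 -1.184 1.216
vertex 3.869 0.147 2.495
endloop
endfacet
facet normal -0.072 -0.747 -0.661
outer loop
vertex 2.746 -1.184 1.216
vertex 3.731 -1.287 1.225
vertex 2.982 -1.674 1.744
endloop
endfacet
facet normal -0.825 0.181 0.536
outer loop
vertex 2.746 -1.184 1.216
vertex 2.982 -1.674 1.744
vertex 3.869 0.147 2.495
endloop
endfacet
facet normal -0.072 -0.747 -0.661
outer loop
vertex 2.982 -1.674 1.744
vertex 3.731 -1.287 1.225
vertex 3.657 -1.937 1.967
endloop
endfacet
facet normal -0.374 -0.192 0.907
outer loop
vertex 2.982 -1.674 1.744
vertex 3.657 -1.937 1.967
vertex 3.869 0.147 2.495
endloop
endfacet
facet normal -0.072 -0.747 -0.661
outer loop
vertex 3.657 -1.937 1.967
vertex 3.731 -1.287 1.225
vertex 4.375 -1.819 1.756
endloop
endfacet
facet normal 0.312 -0.263 0.913
outer loop
vertex 3.657 -1.937 1.967
vertex 4.375 -1.819 1.756
vertex 3.869 0.147 2.495
endloop
endfacet

endsolid


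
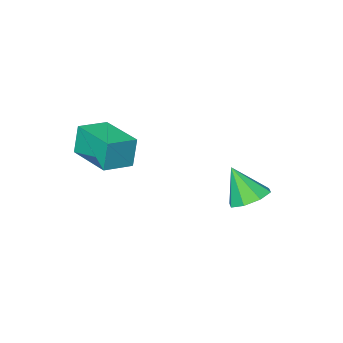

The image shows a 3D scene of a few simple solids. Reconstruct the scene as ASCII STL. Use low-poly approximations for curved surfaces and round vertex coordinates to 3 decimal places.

solid 
facet normal -0.218 0.450 -0.866
outer loop
vertex -2.341 1.828 1.52
vertex -3.135 1.84 1.726
vertex -2.501 2.349 1.831
endloop
endfacet
facet normal 0.940 0.092 0.329
outer loop
vertex -2.341 1.828 1.52
vertex -2.501 2.349 1.831
vertex -2.805 1.16 3.034
endloop
endfacet
facet normal -0.218 0.451 -0.866
outer loop
vertex -2.501 2.349 1.831
vertex -3.135 1.84 1.726
vertex -3.032 2.572 2.081
endloop
endfacet
facet normal 0.533 0.531 0.659
outer loop
vertex -2.501 2.349 1.831
vertex -3.032 2.572 2.081
vertex -2.805 1.16 3.034
endloop
endfacet
facet normal -0.219 0.451 -0.866
outer loop
vertex -3.032 2.572 2.081
vertex -3.135 1.84 1.726
vertex -3.623 2.366 2.123
endloop
endfacet
facet normal -0.129 0.540 0.831
outer loop
vertex -3.032 2.572 2.081
vertex -3.623 2.366 2.123
vertex -2.805 1.16 3.034
endloop
endfacet
facet normal -0.218 0.451 -0.865
outer loop
vertex -3.623 2.366 2.123
vertex -3.135 1.84 1.726
vertex -3.928 1.852 1.932
endloop
endfacet
facet normal -0.659 0.115 0.743
outer loop
vertex -3.623 2.366 2.123
vertex -3.928 1.852 1.932
vertex -2.805 1.16 3.034
endloop
endfacet
facet normal -0.218 0.450 -0.866
outer loop
vertex -3.928 1.852 1.932
vertex -3.135 1.84 1.726
vertex -3.769 1.33 1.621
endloop
endfacet
facet normal -0.745 -0.494 0.449
outer loop
vertex -3.928 1.852 1.932
vertex -3.769 1.33 1.621
vertex -2.805 1.16 3.034
endloop
endfacet
facet normal -0.218 0.450 -0.866
outer loop
vertex -3.769 1.33 1.621
vertex -3.135 1.84 1.726
vertex -3.238 1.108 1.372
endloop
endfacet
facet normal -0.336 -0.935 0.117
outer loop
vertex -3.769 1.33 1.621
vertex -3.238 1.108 1.372
vertex -2.805 1.16 3.034
endloop
endfacet
facet normal -0.218 0.450 -0.866
outer loop
vertex -3.238 1.108 1.372
vertex -3.135 1.84 1.726
vertex -2.646 1.314 1.33
endloop
endfacet
facet normal 0.325 -0.944 -0.055
outer loop
vertex -3.238 1.108 1.372
vertex -2.646 1.314 1.33
vertex -2.805 1.16 3.034
endloop
endfacet
facet normal -0.218 0.450 -0.866
outer loop
vertex -2.646 1.314 1.33
vertex -3.135 1.84 1.726
vertex -2.341 1.828 1.52
endloop
endfacet
facet normal 0.854 -0.519 0.033
outer loop
vertex -2.646 1.314 1.33
vertex -2.341 1.828 1.52
vertex -2.805 1.16 3.034
endloop
endfacet
facet normal -0.987 -0.018 -0.159
outer loop
vertex -0.543 -3.246 3.903
vertex -0.581 -1.336 3.928
vertex -0.343 -3.226 2.659
endloop
endfacet
facet normal 0.020 -1.000 -0.013
outer loop
vertex 0.861 -3.204 2.852
vertex -0.543 -3.246 3.903
vertex -0.343 -3.226 2.659
endloop
endfacet
facet normal -0.987 -0.018 -0.158
outer loop
vertex -0.343 -3.226 2.659
vertex -0.581 -1.336 3.928
vertex -0.382 -1.316 2.684
endloop
endfacet
facet normal 0.158 0.016 -0.987
outer loop
vertex -0.382 -1.316 2.684
vertex 0.861 -3.204 2.852
vertex -0.343 -3.226 2.659
endloop
endfacet
facet normal -0.158 -0.016 0.987
outer loop
vertex -0.543 -3.246 3.903
vertex 0.623 -1.314 4.121
vertex -0.581 -1.336 3.928
endloop
endfacet
facet normal 0.020 -1.000 -0.013
outer loop
vertex 0.662 -3.224 4.096
vertex -0.543 -3.246 3.903
vertex 0.861 -3.204 2.852
endloop
endfacet
facet normal -0.158 -0.016 0.987
outer loop
vertex 0.662 -3.224 4.096
vertex 0.623 -1.314 4.121
vertex -0.543 -3.246 3.903
endloop
endfacet
facet normal -0.020 1.000 0.013
outer loop
vertex -0.581 -1.336 3.928
vertex 0.623 -1.314 4.121
vertex -0.382 -1.316 2.684
endloop
endfacet
facet normal 0.158 0.016 -0.987
outer loop
vertex 0.823 -1.294 2.877
vertex 0.861 -3.204 2.852
vertex -0.382 -1.316 2.684
endloop
endfacet
facet normal -0.020 1.000 0.013
outer loop
vertex -0.382 -1.316 2.684
vertex 0.623 -1.314 4.121
vertex 0.823 -1.294 2.877
endloop
endfacet
facet normal 0.987 0.018 0.158
outer loop
vertex 0.823 -1.294 2.877
vertex 0.662 -3.224 4.096
vertex 0.861 -3.204 2.852
endloop
endfacet
facet normal 0.987 0.018 0.159
outer loop
vertex 0.623 -1.314 4.121
vertex 0.662 -3.224 4.096
vertex 0.823 -1.294 2.877
endloop
endfacet

endsolid


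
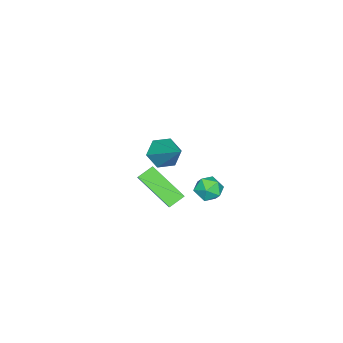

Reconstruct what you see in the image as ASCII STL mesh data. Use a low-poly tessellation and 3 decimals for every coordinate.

solid 
facet normal -0.414 -0.629 0.658
outer loop
vertex -3.584 -2.613 -2.336
vertex -3.245 -3.161 -2.646
vertex -2.933 -2.805 -2.11
endloop
endfacet
facet normal -0.323 0.019 0.946
outer loop
vertex -3.584 -2.613 -2.336
vertex -2.933 -2.805 -2.11
vertex -3.097 -2.113 -2.18
endloop
endfacet
facet normal -0.679 0.491 0.546
outer loop
vertex -3.584 -2.613 -2.336
vertex -3.097 -2.113 -2.18
vertex -3.51 -2.04 -2.759
endloop
endfacet
facet normal -0.991 0.136 0.011
outer loop
vertex -3.584 -2.613 -2.336
vertex -3.51 -2.04 -2.759
vertex -3.602 -2.688 -3.047
endloop
endfacet
facet normal -0.827 -0.557 0.080
outer loop
vertex -3.584 -2.613 -2.336
vertex -3.602 -2.688 -3.047
vertex -3.245 -3.161 -2.646
endloop
endfacet
facet normal 0.371 0.180 0.911
outer loop
vertex -3.097 -2.113 -2.18
vertex -2.933 -2.805 -2.11
vertex -2.458 -2.352 -2.393
endloop
endfacet
facet normal 0.223 -0.867 0.446
outer loop
vertex -2.933 -2.805 -2.11
vertex -3.245 -3.161 -2.646
vertex -2.55 -3.0 -2.681
endloop
endfacet
facet normal -0.444 -0.750 -0.490
outer loop
vertex -3.245 -3.161 -2.646
vertex -3.602 -2.688 -3.047
vertex -2.963 -2.927 -3.26
endloop
endfacet
facet normal -0.709 0.368 -0.601
outer loop
vertex -3.602 -2.688 -3.047
vertex -3.51 -2.04 -2.759
vertex -3.127 -2.235 -3.33
endloop
endfacet
facet normal -0.205 0.942 0.265
outer loop
vertex -3.51 -2.04 -2.759
vertex -3.097 -2.113 -2.18
vertex -2.815 -1.879 -2.794
endloop
endfacet
facet normal 0.991 -0.136 -0.011
outer loop
vertex -2.476 -2.427 -3.104
vertex -2.458 -2.352 -2.393
vertex -2.55 -3.0 -2.681
endloop
endfacet
facet normal 0.679 -0.491 -0.546
outer loop
vertex -2.476 -2.427 -3.104
vertex -2.55 -3.0 -2.681
vertex -2.963 -2.927 -3.26
endloop
endfacet
facet normal 0.323 -0.019 -0.946
outer loop
vertex -2.476 -2.427 -3.104
vertex -2.963 -2.927 -3.26
vertex -3.127 -2.235 -3.33
endloop
endfacet
facet normal 0.414 0.629 -0.658
outer loop
vertex -2.476 -2.427 -3.104
vertex -3.127 -2.235 -3.33
vertex -2.815 -1.879 -2.794
endloop
endfacet
facet normal 0.827 0.557 -0.080
outer loop
vertex -2.476 -2.427 -3.104
vertex -2.815 -1.879 -2.794
vertex -2.458 -2.352 -2.393
endloop
endfacet
facet normal 0.709 -0.368 0.601
outer loop
vertex -2.55 -3.0 -2.681
vertex -2.458 -2.352 -2.393
vertex -2.933 -2.805 -2.11
endloop
endfacet
facet normal 0.205 -0.942 -0.265
outer loop
vertex -2.963 -2.927 -3.26
vertex -2.55 -3.0 -2.681
vertex -3.245 -3.161 -2.646
endloop
endfacet
facet normal -0.371 -0.180 -0.911
outer loop
vertex -3.127 -2.235 -3.33
vertex -2.963 -2.927 -3.26
vertex -3.602 -2.688 -3.047
endloop
endfacet
facet normal -0.223 0.867 -0.446
outer loop
vertex -2.815 -1.879 -2.794
vertex -3.127 -2.235 -3.33
vertex -3.51 -2.04 -2.759
endloop
endfacet
facet normal 0.444 0.750 0.490
outer loop
vertex -2.458 -2.352 -2.393
vertex -2.815 -1.879 -2.794
vertex -3.097 -2.113 -2.18
endloop
endfacet
facet normal -0.482 -0.653 -0.584
outer loop
vertex 1.695 -2.399 1.92
vertex 1.123 -2.411 2.405
vertex 1.129 -1.913 1.843
endloop
endfacet
facet normal 0.578 0.582 -0.573
outer loop
vertex 1.695 -2.399 1.92
vertex 1.129 -1.913 1.843
vertex 2.037 -1.169 3.515
endloop
endfacet
facet normal -0.482 -0.653 -0.584
outer loop
vertex 1.129 -1.913 1.843
vertex 1.123 -2.411 2.405
vertex 0.557 -1.925 2.328
endloop
endfacet
facet normal -0.253 0.927 -0.275
outer loop
vertex 1.129 -1.913 1.843
vertex 0.557 -1.925 2.328
vertex 2.037 -1.169 3.515
endloop
endfacet
facet normal -0.481 -0.653 -0.585
outer loop
vertex 0.557 -1.925 2.328
vertex 1.123 -2.411 2.405
vertex 0.55 -2.422 2.889
endloop
endfacet
facet normal -0.674 0.557 0.485
outer loop
vertex 0.557 -1.925 2.328
vertex 0.55 -2.422 2.889
vertex 2.037 -1.169 3.515
endloop
endfacet
facet normal -0.481 -0.653 -0.585
outer loop
vertex 0.55 -2.422 2.889
vertex 1.123 -2.411 2.405
vertex 1.116 -2.908 2.966
endloop
endfacet
facet normal -0.266 -0.159 0.951
outer loop
vertex 0.55 -2.422 2.889
vertex 1.116 -2.908 2.966
vertex 2.037 -1.169 3.515
endloop
endfacet
facet normal -0.481 -0.653 -0.585
outer loop
vertex 1.116 -2.908 2.966
vertex 1.123 -2.411 2.405
vertex 1.689 -2.897 2.482
endloop
endfacet
facet normal 0.563 -0.505 0.655
outer loop
vertex 1.116 -2.908 2.966
vertex 1.689 -2.897 2.482
vertex 2.037 -1.169 3.515
endloop
endfacet
facet normal -0.482 -0.653 -0.584
outer loop
vertex 1.689 -2.897 2.482
vertex 1.123 -2.411 2.405
vertex 1.695 -2.399 1.92
endloop
endfacet
facet normal 0.985 -0.134 -0.108
outer loop
vertex 1.689 -2.897 2.482
vertex 1.695 -2.399 1.92
vertex 2.037 -1.169 3.515
endloop
endfacet
facet normal -0.666 -0.401 -0.628
outer loop
vertex -0.594 -4.598 -1.066
vertex -1.194 -4.228 -0.666
vertex -0.42 -3.024 -2.256
endloop
endfacet
facet normal 0.740 -0.456 -0.495
outer loop
vertex 0.134 -2.692 -1.734
vertex -0.594 -4.598 -1.066
vertex -0.42 -3.024 -2.256
endloop
endfacet
facet normal -0.667 -0.401 -0.628
outer loop
vertex -0.42 -3.024 -2.256
vertex -1.194 -4.228 -0.666
vertex -1.019 -2.655 -1.855
endloop
endfacet
facet normal 0.088 0.795 -0.600
outer loop
vertex -1.019 -2.655 -1.855
vertex 0.134 -2.692 -1.734
vertex -0.42 -3.024 -2.256
endloop
endfacet
facet normal -0.090 -0.795 0.601
outer loop
vertex -0.594 -4.598 -1.066
vertex -0.64 -3.896 -0.144
vertex -1.194 -4.228 -0.666
endloop
endfacet
facet normal 0.740 -0.456 -0.494
outer loop
vertex -0.041 -4.265 -0.545
vertex -0.594 -4.598 -1.066
vertex 0.134 -2.692 -1.734
endloop
endfacet
facet normal -0.087 -0.795 0.601
outer loop
vertex -0.041 -4.265 -0.545
vertex -0.64 -3.896 -0.144
vertex -0.594 -4.598 -1.066
endloop
endfacet
facet normal -0.740 0.456 0.495
outer loop
vertex -1.194 -4.228 -0.666
vertex -0.64 -3.896 -0.144
vertex -1.019 -2.655 -1.855
endloop
endfacet
facet normal 0.089 0.794 -0.601
outer loop
vertex -0.466 -2.322 -1.334
vertex 0.134 -2.692 -1.734
vertex -1.019 -2.655 -1.855
endloop
endfacet
facet normal -0.740 0.456 0.494
outer loop
vertex -1.019 -2.655 -1.855
vertex -0.64 -3.896 -0.144
vertex -0.466 -2.322 -1.334
endloop
endfacet
facet normal 0.666 0.401 0.629
outer loop
vertex -0.466 -2.322 -1.334
vertex -0.041 -4.265 -0.545
vertex 0.134 -2.692 -1.734
endloop
endfacet
facet normal 0.667 0.401 0.628
outer loop
vertex -0.64 -3.896 -0.144
vertex -0.041 -4.265 -0.545
vertex -0.466 -2.322 -1.334
endloop
endfacet

endsolid
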